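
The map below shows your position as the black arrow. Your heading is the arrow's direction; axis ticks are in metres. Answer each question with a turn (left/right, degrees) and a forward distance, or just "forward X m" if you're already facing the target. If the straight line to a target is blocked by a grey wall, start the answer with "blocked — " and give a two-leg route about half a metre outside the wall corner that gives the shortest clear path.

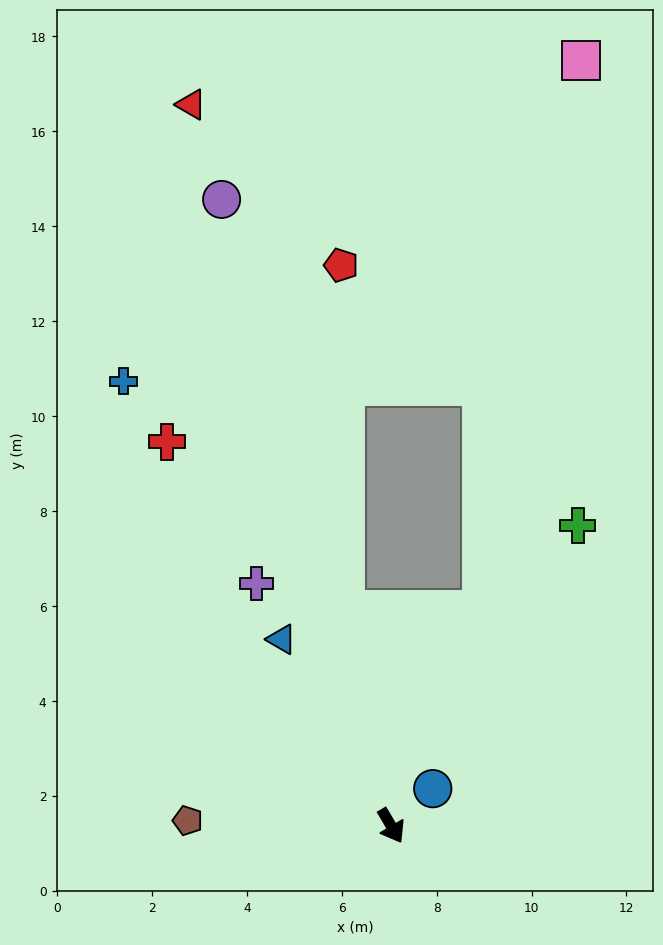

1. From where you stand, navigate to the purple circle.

turn left 165°, forward 13.7 m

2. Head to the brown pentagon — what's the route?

turn right 122°, forward 4.3 m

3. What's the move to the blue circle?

turn left 101°, forward 1.2 m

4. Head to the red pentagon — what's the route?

blocked — turn left 162°, forward 4.6 m, then turn right 12°, forward 7.3 m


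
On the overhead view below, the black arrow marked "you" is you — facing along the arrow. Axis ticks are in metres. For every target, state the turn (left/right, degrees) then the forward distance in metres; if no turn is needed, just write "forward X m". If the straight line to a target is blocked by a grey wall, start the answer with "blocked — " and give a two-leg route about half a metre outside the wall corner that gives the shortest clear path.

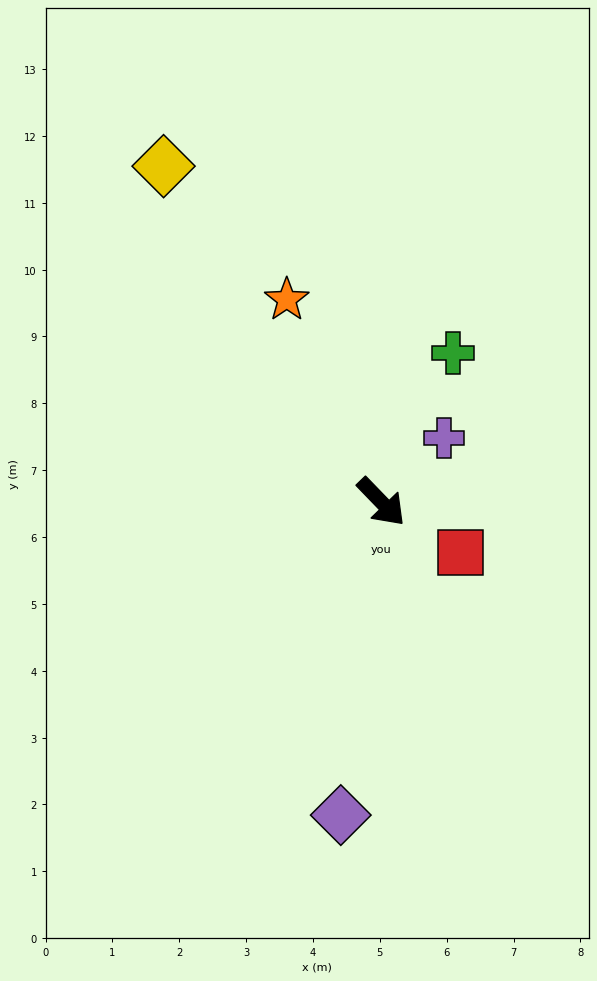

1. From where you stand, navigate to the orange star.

turn left 161°, forward 3.3 m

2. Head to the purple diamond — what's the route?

turn right 51°, forward 4.7 m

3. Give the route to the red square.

turn left 13°, forward 1.4 m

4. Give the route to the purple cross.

turn left 92°, forward 1.3 m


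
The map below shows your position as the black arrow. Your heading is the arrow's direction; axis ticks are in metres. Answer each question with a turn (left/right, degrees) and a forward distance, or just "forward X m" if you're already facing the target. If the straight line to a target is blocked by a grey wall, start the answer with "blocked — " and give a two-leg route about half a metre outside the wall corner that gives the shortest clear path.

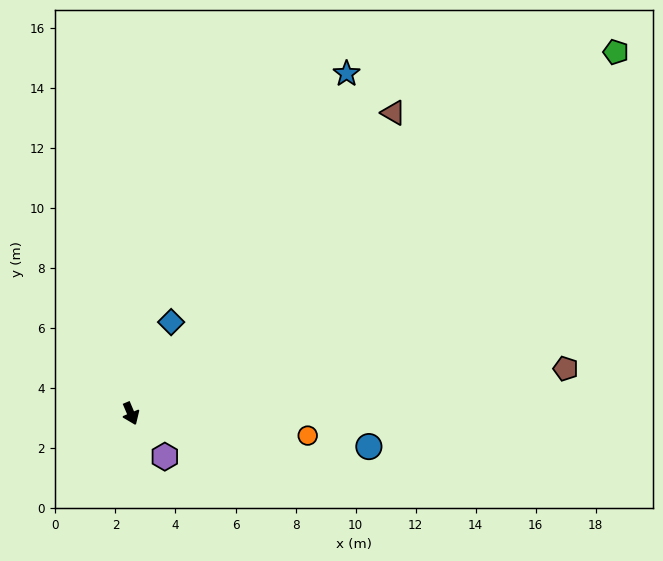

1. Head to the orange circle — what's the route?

turn left 60°, forward 5.9 m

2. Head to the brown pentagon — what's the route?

turn left 73°, forward 14.6 m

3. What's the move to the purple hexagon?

turn left 15°, forward 1.8 m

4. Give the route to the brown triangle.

turn left 116°, forward 13.3 m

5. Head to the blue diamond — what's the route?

turn left 133°, forward 3.3 m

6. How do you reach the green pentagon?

turn left 104°, forward 20.2 m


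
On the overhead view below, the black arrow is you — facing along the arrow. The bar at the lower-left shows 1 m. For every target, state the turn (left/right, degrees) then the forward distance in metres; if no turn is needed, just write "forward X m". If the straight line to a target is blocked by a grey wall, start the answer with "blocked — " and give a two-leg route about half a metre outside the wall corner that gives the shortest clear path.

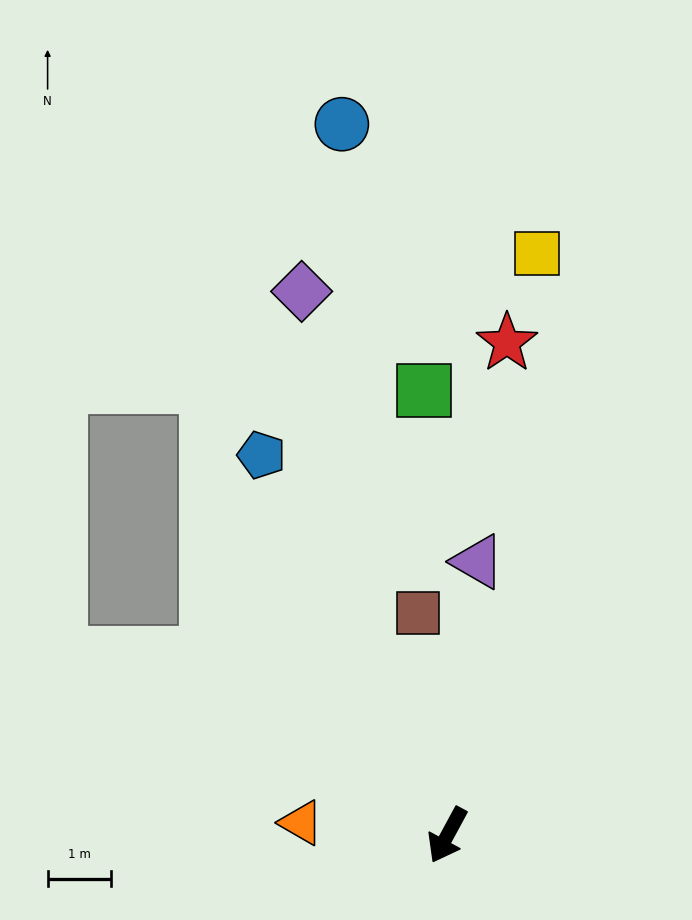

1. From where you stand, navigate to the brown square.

turn right 144°, forward 3.5 m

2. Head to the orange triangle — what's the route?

turn right 66°, forward 2.3 m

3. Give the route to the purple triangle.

turn right 158°, forward 4.3 m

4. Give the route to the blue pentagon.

turn right 125°, forward 6.7 m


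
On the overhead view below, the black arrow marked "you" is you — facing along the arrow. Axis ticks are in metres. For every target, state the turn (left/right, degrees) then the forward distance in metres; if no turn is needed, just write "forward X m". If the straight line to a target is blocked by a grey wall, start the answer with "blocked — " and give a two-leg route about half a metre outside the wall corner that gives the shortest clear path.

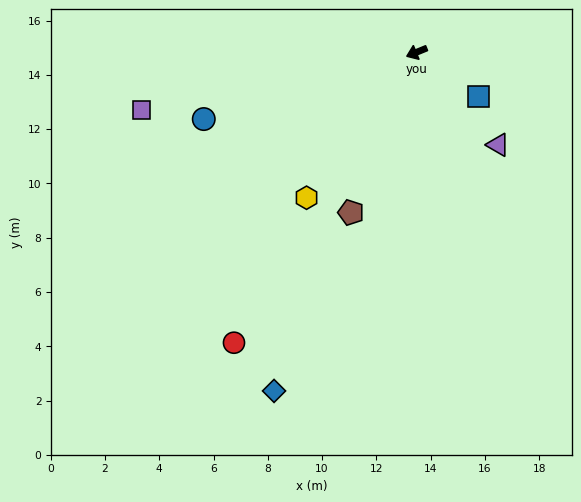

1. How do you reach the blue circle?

turn right 5°, forward 8.2 m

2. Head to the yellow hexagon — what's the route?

turn left 31°, forward 6.7 m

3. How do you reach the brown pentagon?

turn left 45°, forward 6.4 m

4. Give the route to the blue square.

turn left 123°, forward 2.8 m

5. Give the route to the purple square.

turn right 10°, forward 10.4 m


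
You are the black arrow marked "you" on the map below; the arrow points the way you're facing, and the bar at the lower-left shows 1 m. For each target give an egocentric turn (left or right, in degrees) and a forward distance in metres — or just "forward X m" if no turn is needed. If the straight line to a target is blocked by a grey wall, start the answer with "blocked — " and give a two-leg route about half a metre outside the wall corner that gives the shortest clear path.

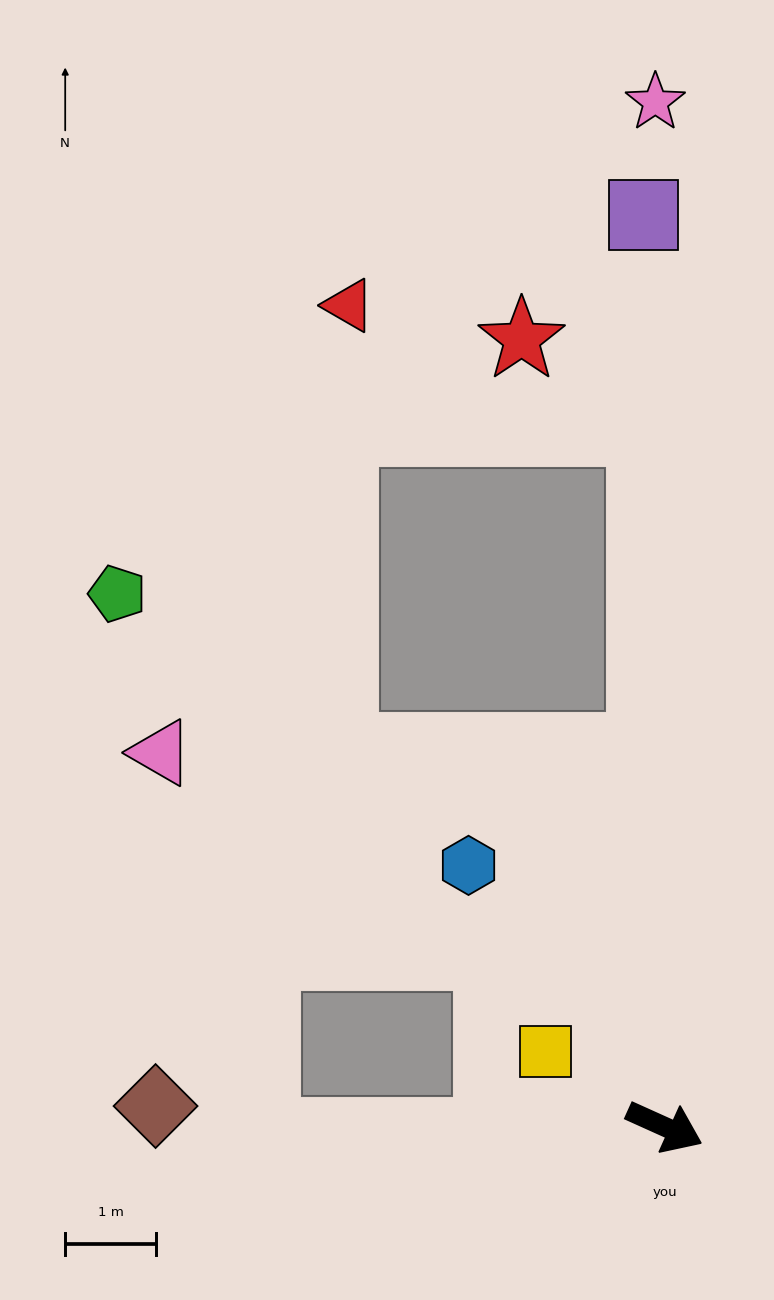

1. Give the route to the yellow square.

turn left 172°, forward 1.5 m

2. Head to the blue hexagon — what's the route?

turn left 151°, forward 3.6 m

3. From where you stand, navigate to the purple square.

turn left 116°, forward 10.0 m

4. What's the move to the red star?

blocked — turn left 116°, forward 7.7 m, then turn left 53°, forward 1.7 m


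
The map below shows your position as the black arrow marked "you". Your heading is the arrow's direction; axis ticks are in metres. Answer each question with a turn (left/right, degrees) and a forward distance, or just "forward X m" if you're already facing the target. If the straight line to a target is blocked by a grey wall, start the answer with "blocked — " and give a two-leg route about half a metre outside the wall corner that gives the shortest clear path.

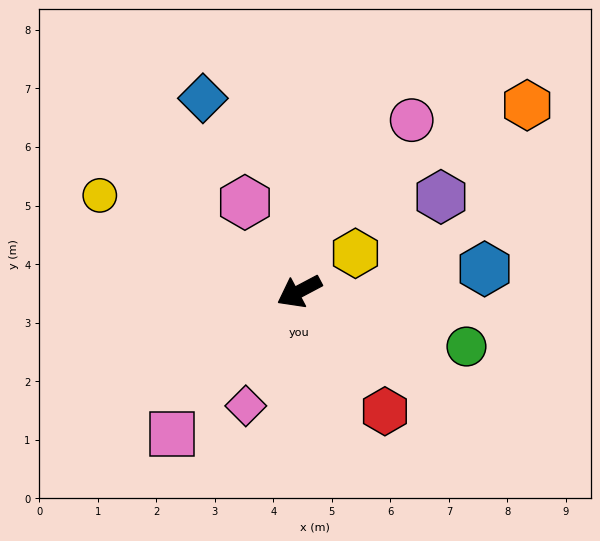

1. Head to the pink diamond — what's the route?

turn left 37°, forward 2.2 m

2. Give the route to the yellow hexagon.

turn right 174°, forward 1.2 m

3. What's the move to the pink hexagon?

turn right 87°, forward 1.8 m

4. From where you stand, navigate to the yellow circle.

turn right 54°, forward 3.8 m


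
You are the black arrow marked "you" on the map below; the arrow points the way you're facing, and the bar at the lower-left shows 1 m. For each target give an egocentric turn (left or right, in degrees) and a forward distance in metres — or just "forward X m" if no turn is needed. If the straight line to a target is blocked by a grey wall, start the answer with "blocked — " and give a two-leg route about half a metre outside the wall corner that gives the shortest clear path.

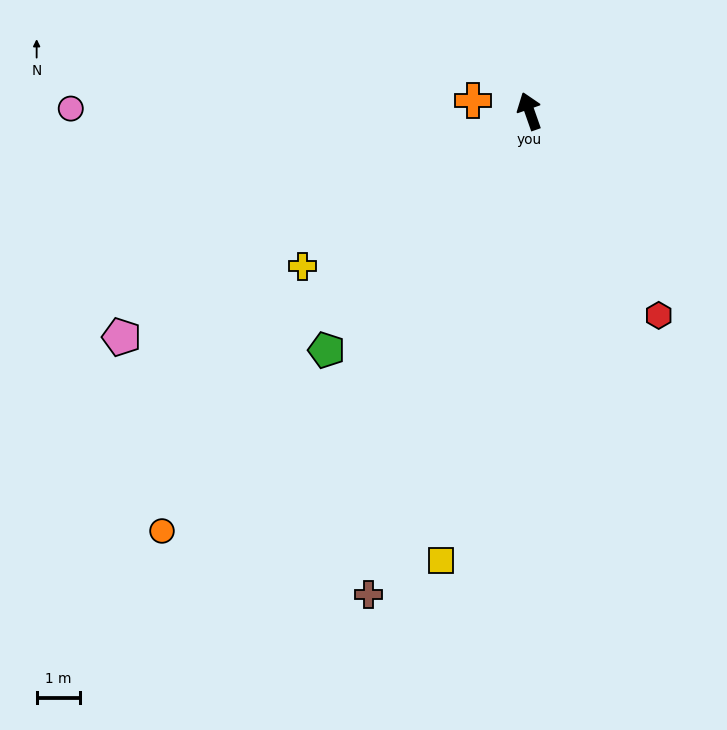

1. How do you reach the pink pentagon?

turn left 100°, forward 10.9 m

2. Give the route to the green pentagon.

turn left 120°, forward 7.3 m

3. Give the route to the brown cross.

turn left 142°, forward 11.9 m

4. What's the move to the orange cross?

turn left 60°, forward 1.3 m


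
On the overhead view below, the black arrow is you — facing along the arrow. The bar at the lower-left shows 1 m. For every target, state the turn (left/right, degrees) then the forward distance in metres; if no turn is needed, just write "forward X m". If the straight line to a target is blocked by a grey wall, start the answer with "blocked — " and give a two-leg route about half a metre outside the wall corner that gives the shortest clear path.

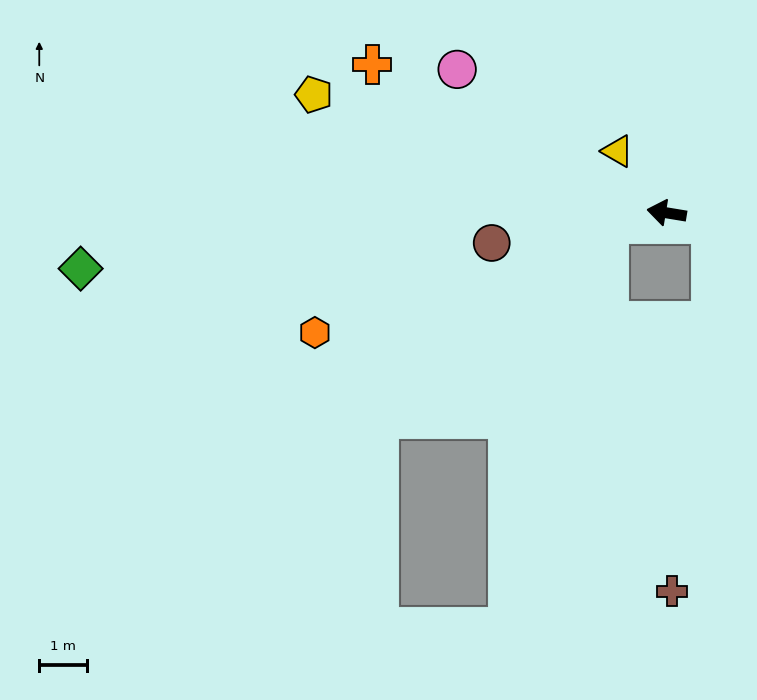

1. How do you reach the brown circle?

turn left 19°, forward 3.7 m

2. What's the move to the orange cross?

turn right 17°, forward 6.9 m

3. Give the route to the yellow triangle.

turn right 42°, forward 1.7 m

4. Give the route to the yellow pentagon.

turn right 9°, forward 7.8 m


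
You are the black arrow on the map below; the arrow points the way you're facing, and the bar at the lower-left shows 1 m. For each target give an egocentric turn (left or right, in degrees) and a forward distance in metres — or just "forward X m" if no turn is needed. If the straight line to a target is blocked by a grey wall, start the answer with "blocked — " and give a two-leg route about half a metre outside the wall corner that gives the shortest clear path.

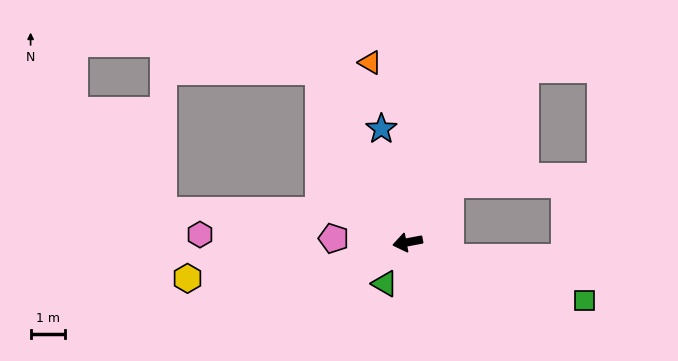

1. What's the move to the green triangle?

turn left 50°, forward 1.4 m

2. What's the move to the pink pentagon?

turn right 14°, forward 2.2 m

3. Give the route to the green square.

turn left 151°, forward 5.4 m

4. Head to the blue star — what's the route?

turn right 88°, forward 3.4 m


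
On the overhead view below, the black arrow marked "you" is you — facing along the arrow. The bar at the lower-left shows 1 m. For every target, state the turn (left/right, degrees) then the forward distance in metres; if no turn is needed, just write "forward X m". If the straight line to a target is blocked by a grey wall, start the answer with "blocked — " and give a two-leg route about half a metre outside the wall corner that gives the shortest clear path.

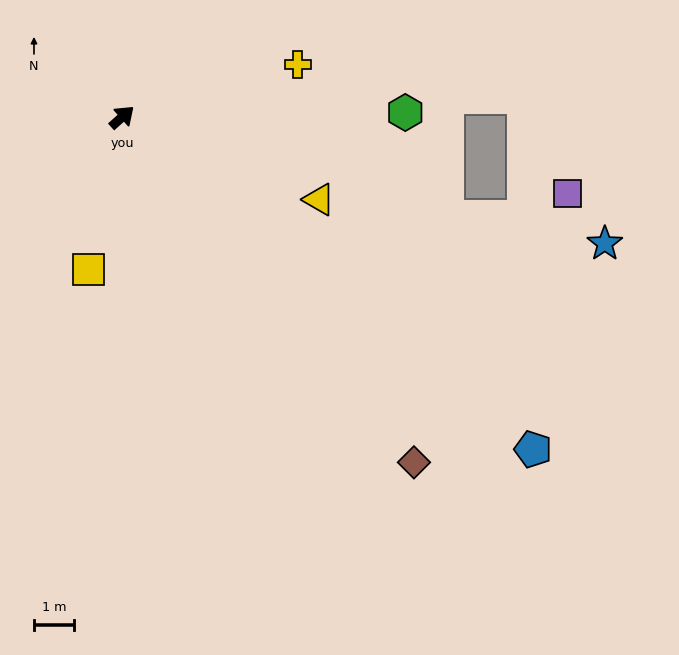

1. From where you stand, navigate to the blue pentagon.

turn right 81°, forward 13.3 m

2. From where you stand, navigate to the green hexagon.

turn right 41°, forward 7.1 m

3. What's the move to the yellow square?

turn right 144°, forward 3.9 m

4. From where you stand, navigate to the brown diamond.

turn right 92°, forward 11.4 m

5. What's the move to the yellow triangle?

turn right 65°, forward 5.4 m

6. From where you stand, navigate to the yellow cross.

turn right 25°, forward 4.6 m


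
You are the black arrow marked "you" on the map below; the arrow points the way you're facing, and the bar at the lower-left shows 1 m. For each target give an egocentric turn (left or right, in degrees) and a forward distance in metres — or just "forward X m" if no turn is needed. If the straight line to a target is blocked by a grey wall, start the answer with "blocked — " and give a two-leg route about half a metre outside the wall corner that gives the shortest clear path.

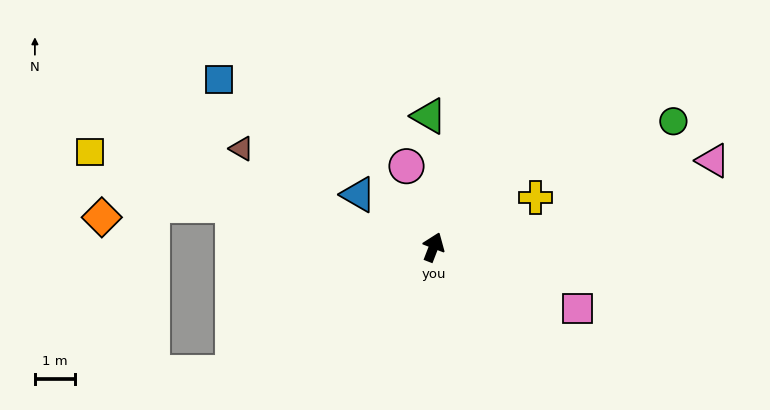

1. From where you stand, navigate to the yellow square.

turn left 96°, forward 8.8 m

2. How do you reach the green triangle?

turn left 23°, forward 3.2 m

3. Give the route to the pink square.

turn right 92°, forward 3.9 m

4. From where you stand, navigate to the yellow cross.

turn right 43°, forward 2.8 m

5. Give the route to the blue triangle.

turn left 76°, forward 2.3 m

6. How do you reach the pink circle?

turn left 40°, forward 2.1 m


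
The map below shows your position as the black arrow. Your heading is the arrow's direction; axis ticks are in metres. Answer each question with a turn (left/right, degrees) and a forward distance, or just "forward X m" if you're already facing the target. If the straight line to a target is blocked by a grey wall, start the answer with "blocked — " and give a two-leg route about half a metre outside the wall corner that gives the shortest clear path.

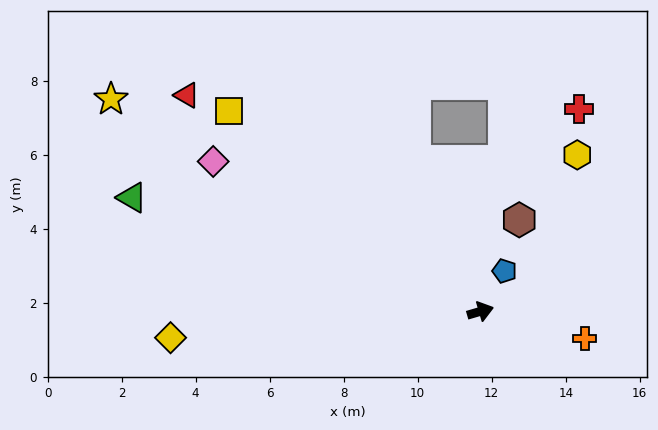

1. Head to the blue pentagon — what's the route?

turn left 43°, forward 1.3 m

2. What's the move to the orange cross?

turn right 31°, forward 2.9 m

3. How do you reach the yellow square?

turn left 125°, forward 8.7 m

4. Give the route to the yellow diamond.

turn left 169°, forward 8.4 m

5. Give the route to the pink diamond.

turn left 134°, forward 8.3 m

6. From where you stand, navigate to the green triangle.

turn left 146°, forward 9.9 m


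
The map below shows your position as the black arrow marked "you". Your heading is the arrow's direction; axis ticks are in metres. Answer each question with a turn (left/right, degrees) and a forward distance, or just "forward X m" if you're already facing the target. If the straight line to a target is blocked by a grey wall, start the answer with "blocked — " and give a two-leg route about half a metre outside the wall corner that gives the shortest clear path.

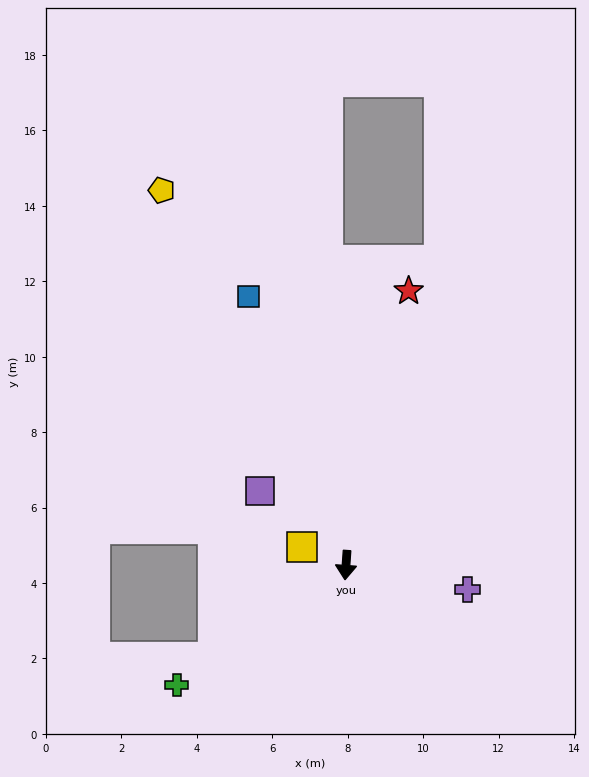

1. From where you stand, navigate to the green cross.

turn right 51°, forward 5.5 m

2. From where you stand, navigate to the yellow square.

turn right 109°, forward 1.3 m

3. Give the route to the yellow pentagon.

turn right 150°, forward 11.1 m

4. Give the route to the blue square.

turn right 156°, forward 7.6 m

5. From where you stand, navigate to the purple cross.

turn left 83°, forward 3.3 m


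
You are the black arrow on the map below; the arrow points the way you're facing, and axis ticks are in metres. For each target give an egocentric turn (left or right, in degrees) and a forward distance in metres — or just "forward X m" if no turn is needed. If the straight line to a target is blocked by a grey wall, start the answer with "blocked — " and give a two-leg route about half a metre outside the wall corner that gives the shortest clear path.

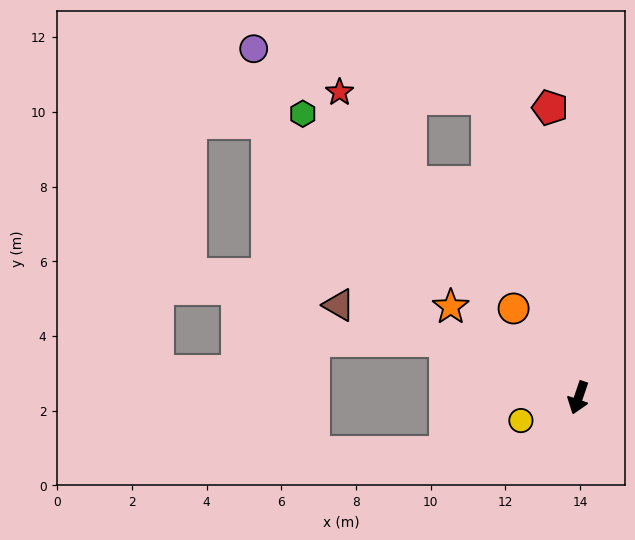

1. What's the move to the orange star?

turn right 107°, forward 4.2 m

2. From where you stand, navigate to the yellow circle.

turn right 50°, forward 1.7 m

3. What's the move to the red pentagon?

turn right 156°, forward 7.8 m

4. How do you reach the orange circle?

turn right 125°, forward 3.0 m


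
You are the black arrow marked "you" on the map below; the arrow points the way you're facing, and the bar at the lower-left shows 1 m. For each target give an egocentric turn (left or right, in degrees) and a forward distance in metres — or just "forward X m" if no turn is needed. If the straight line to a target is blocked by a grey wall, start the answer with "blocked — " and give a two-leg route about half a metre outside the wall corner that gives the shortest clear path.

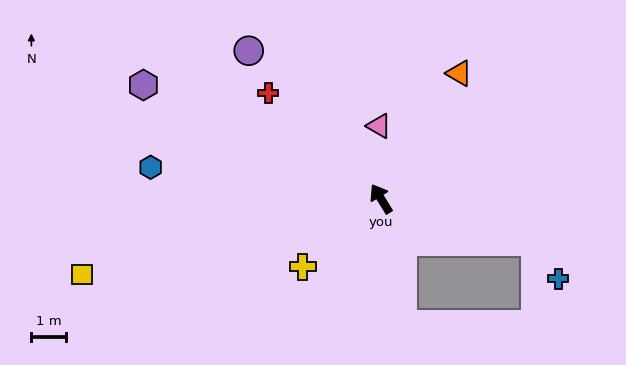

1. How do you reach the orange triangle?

turn right 64°, forward 4.3 m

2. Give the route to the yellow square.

turn left 73°, forward 8.9 m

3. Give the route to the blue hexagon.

turn left 51°, forward 6.7 m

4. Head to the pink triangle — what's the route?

turn right 30°, forward 2.1 m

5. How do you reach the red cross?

turn left 15°, forward 4.5 m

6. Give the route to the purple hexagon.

turn left 33°, forward 7.6 m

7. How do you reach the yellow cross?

turn left 99°, forward 3.0 m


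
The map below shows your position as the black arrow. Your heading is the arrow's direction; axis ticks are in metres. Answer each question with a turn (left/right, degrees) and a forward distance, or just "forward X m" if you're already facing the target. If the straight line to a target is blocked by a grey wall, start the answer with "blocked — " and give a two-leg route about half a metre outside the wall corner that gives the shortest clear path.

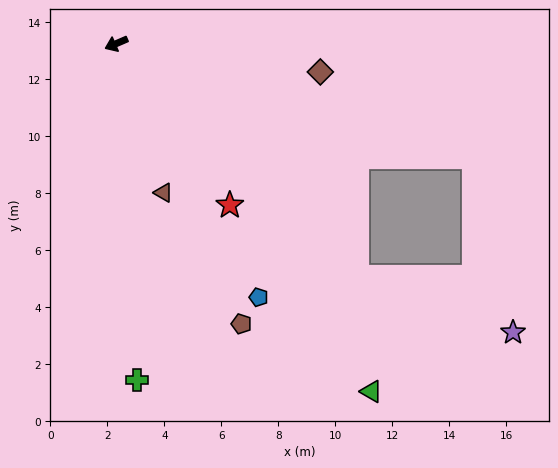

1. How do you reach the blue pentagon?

turn left 96°, forward 10.2 m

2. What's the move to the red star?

turn left 102°, forward 6.9 m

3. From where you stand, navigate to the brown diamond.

turn left 149°, forward 7.2 m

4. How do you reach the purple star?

blocked — turn left 113°, forward 11.8 m, then turn left 24°, forward 5.8 m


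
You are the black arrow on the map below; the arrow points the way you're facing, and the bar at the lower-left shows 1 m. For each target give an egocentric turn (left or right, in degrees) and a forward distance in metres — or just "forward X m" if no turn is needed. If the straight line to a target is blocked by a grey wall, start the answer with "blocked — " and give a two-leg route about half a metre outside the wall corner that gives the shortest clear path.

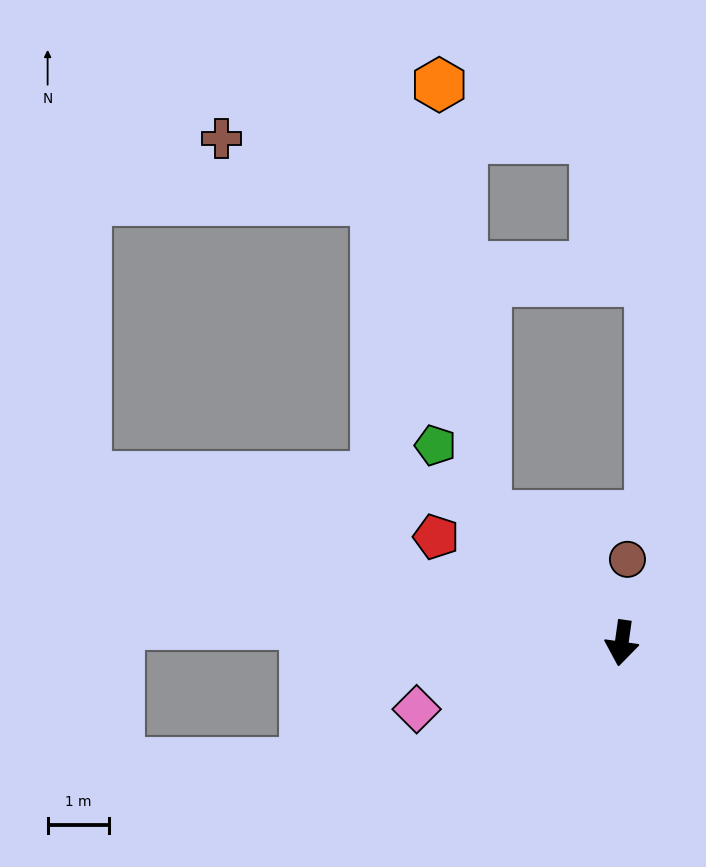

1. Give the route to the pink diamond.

turn right 64°, forward 3.5 m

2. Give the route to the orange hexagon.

blocked — turn right 125°, forward 3.0 m, then turn right 41°, forward 7.1 m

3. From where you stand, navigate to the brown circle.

turn right 176°, forward 1.4 m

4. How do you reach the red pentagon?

turn right 112°, forward 3.5 m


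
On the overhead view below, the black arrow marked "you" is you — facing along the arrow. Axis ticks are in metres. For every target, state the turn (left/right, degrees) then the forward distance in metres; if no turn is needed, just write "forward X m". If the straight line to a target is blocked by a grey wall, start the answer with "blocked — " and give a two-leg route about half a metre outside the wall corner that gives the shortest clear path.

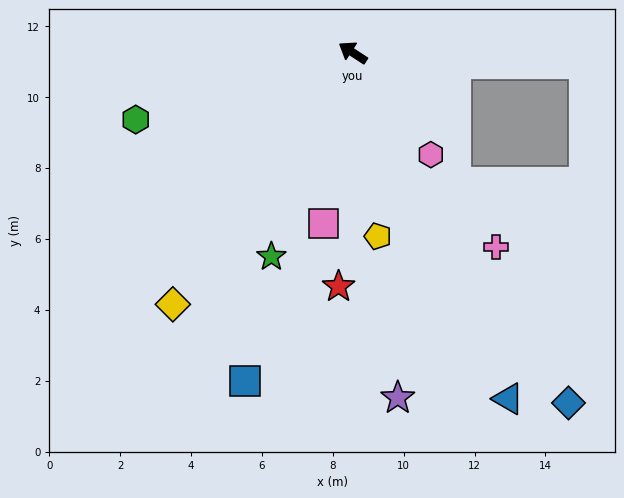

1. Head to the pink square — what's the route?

turn left 113°, forward 4.9 m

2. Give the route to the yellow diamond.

turn left 87°, forward 8.7 m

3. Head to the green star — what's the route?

turn left 101°, forward 6.2 m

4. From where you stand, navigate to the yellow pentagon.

turn left 131°, forward 5.2 m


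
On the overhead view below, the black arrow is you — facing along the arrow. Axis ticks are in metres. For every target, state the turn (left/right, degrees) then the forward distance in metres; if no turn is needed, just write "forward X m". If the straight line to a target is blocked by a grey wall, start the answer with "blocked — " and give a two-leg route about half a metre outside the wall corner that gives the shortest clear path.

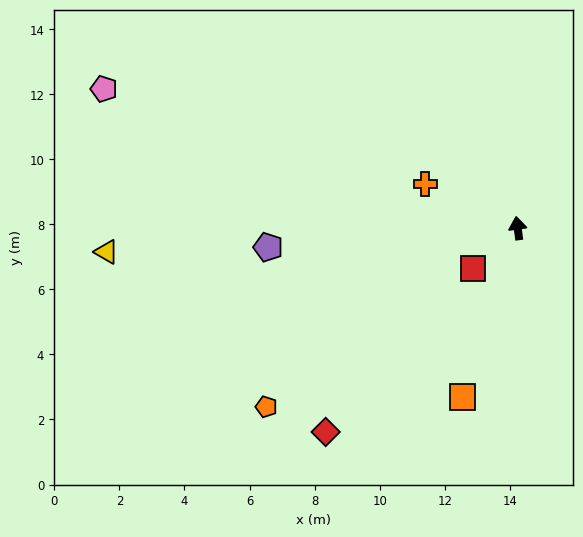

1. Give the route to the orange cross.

turn left 57°, forward 3.1 m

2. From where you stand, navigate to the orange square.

turn left 154°, forward 5.5 m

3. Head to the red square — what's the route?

turn left 125°, forward 1.9 m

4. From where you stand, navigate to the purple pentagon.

turn left 87°, forward 7.7 m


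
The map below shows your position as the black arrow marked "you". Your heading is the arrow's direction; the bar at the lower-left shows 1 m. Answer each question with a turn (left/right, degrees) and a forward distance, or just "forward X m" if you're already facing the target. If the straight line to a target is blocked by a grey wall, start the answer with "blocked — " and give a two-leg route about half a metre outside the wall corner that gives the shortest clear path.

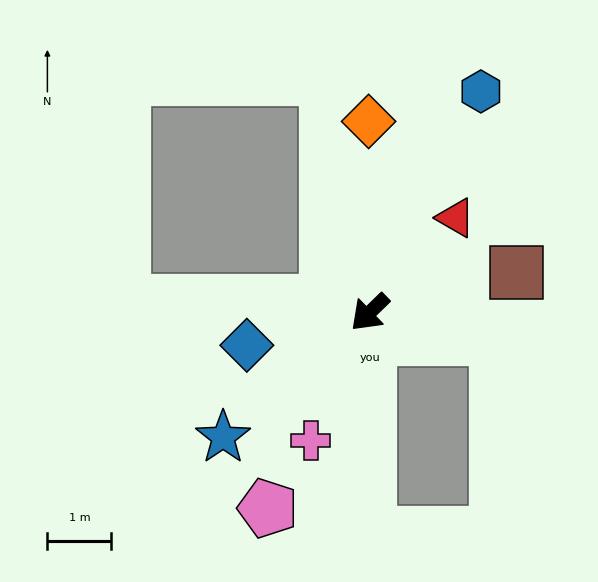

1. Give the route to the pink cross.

turn left 21°, forward 2.2 m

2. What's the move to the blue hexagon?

turn right 161°, forward 3.9 m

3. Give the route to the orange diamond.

turn right 134°, forward 3.0 m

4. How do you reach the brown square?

turn left 151°, forward 2.4 m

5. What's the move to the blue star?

turn right 4°, forward 3.0 m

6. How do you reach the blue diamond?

turn right 29°, forward 2.0 m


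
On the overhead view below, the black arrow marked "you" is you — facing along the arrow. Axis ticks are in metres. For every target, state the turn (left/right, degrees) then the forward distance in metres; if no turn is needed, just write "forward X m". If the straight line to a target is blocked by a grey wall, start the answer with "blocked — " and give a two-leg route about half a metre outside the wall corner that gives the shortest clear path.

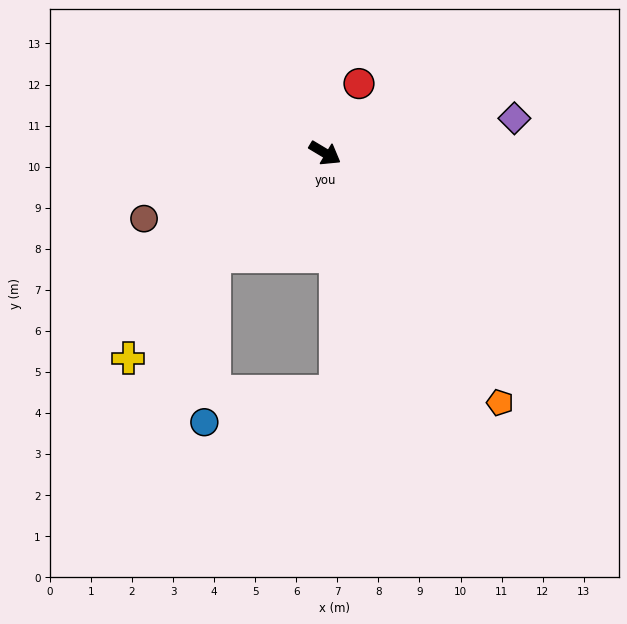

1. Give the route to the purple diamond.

turn left 41°, forward 4.7 m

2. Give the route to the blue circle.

blocked — turn right 107°, forward 3.7 m, then turn left 45°, forward 4.1 m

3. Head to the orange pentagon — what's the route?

turn right 24°, forward 7.4 m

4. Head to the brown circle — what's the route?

turn right 129°, forward 4.7 m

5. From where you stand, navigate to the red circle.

turn left 95°, forward 1.9 m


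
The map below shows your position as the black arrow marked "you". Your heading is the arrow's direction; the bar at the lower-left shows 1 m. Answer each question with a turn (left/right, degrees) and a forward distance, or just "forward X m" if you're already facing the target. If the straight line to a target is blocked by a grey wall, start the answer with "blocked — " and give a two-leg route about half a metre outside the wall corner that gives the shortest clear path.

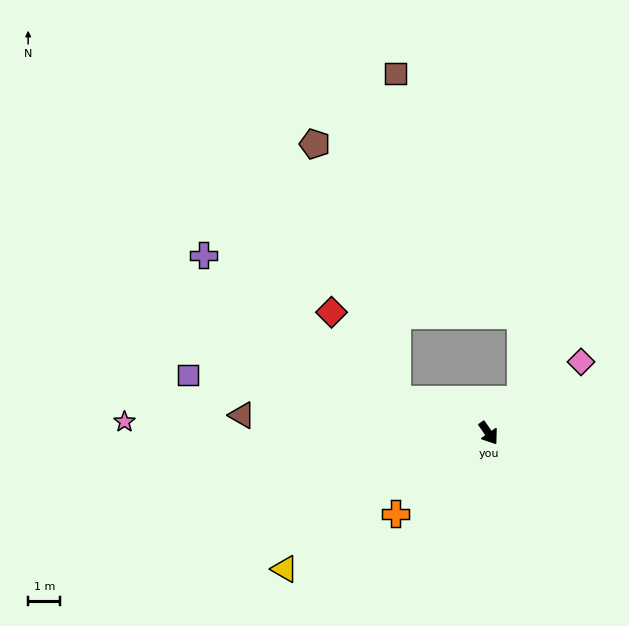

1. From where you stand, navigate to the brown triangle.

turn right 129°, forward 7.7 m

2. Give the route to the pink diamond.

turn left 93°, forward 3.6 m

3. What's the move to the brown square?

blocked — turn right 145°, forward 3.0 m, then turn right 70°, forward 10.2 m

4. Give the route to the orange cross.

turn right 84°, forward 3.8 m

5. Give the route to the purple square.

turn right 136°, forward 9.6 m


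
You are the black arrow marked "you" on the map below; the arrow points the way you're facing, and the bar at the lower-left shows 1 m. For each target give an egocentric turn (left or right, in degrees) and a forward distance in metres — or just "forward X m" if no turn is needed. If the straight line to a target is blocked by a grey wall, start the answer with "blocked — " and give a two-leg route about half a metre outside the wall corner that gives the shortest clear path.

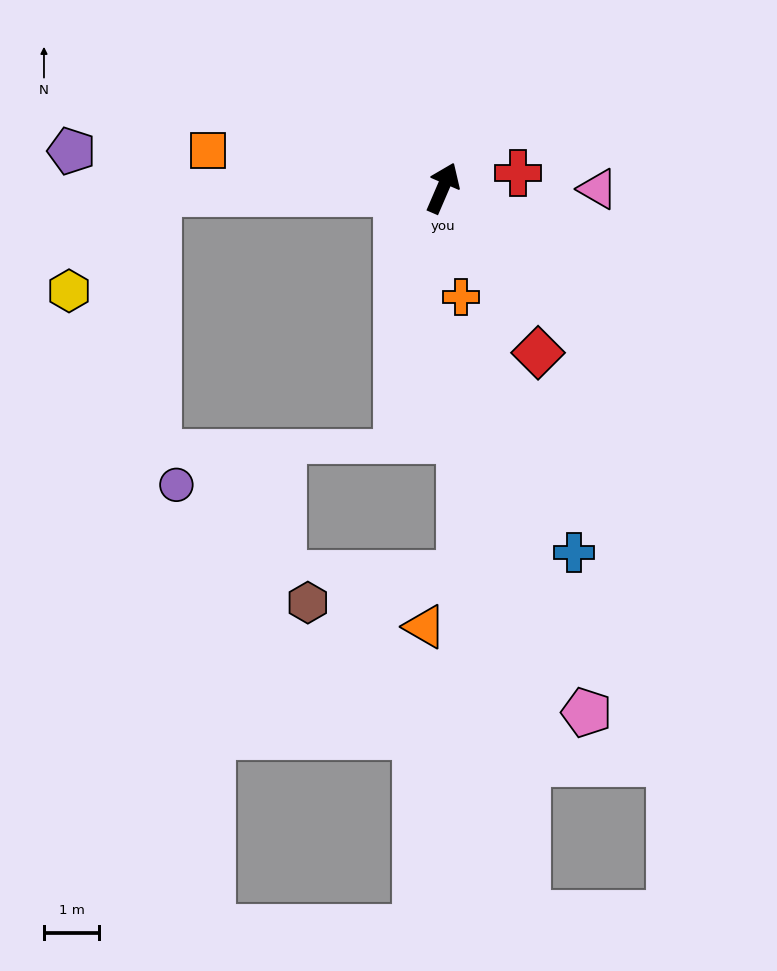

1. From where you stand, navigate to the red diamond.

turn right 127°, forward 3.4 m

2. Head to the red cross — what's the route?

turn right 55°, forward 1.4 m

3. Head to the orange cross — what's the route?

turn right 147°, forward 2.0 m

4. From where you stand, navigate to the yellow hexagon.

blocked — turn left 114°, forward 5.1 m, then turn left 47°, forward 2.4 m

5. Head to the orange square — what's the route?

turn left 104°, forward 4.3 m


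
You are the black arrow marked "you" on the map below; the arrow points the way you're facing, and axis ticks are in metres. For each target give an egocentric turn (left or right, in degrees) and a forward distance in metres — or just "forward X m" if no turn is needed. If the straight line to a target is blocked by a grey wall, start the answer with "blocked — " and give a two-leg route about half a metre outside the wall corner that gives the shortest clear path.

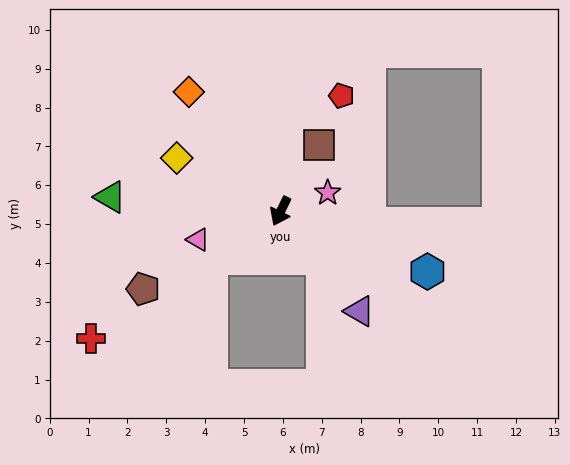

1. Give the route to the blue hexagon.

turn left 94°, forward 4.1 m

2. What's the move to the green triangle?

turn right 69°, forward 4.4 m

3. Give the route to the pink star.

turn left 137°, forward 1.3 m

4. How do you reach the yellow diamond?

turn right 91°, forward 3.0 m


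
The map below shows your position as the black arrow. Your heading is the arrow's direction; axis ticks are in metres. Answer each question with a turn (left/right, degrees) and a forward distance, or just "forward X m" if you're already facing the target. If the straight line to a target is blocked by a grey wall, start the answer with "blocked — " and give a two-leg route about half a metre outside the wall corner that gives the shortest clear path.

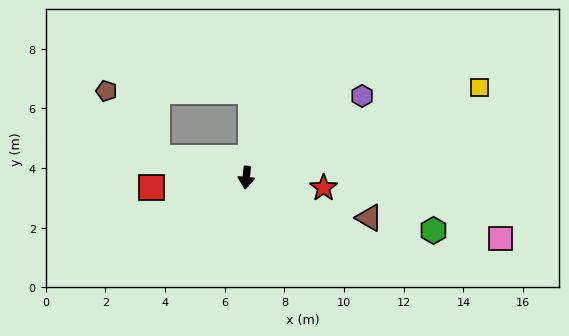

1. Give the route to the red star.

turn left 88°, forward 2.6 m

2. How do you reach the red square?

turn right 79°, forward 3.2 m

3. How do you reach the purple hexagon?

turn left 131°, forward 4.7 m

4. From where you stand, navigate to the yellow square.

turn left 117°, forward 8.4 m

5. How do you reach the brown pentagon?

blocked — turn right 97°, forward 3.1 m, then turn right 40°, forward 2.8 m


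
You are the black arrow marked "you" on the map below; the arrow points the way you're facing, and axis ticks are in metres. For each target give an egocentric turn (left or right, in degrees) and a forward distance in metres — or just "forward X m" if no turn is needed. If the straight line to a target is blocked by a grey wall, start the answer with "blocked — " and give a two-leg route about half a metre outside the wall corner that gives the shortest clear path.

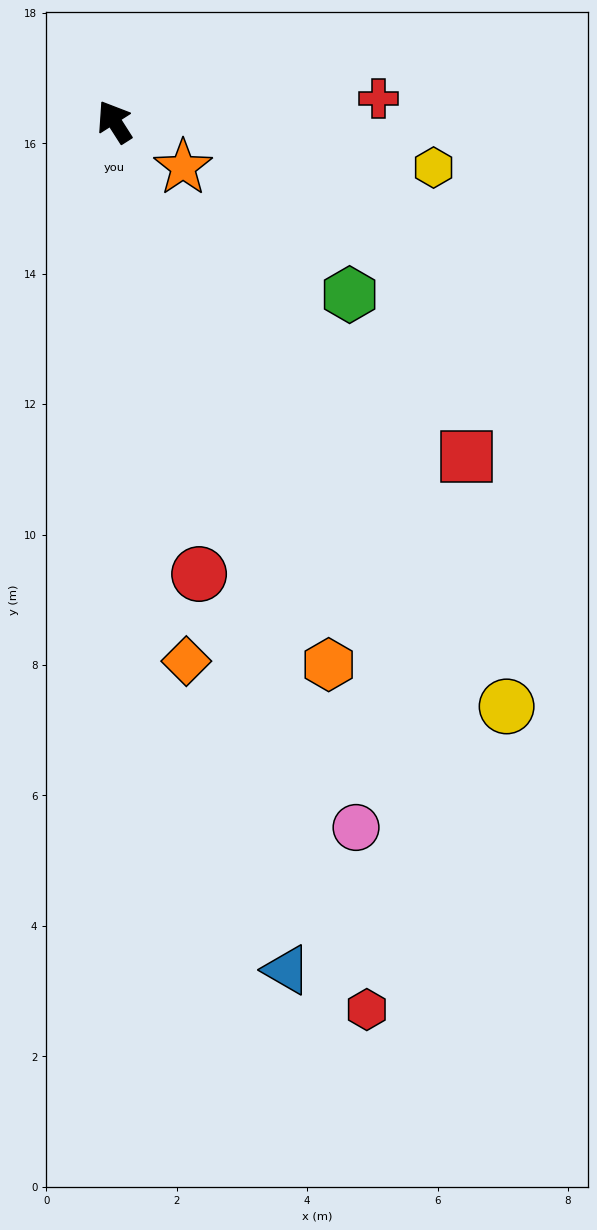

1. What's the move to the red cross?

turn right 117°, forward 4.1 m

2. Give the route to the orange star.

turn right 156°, forward 1.3 m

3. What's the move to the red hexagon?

turn left 163°, forward 14.2 m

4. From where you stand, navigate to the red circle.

turn left 158°, forward 7.1 m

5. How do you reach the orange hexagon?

turn left 169°, forward 9.0 m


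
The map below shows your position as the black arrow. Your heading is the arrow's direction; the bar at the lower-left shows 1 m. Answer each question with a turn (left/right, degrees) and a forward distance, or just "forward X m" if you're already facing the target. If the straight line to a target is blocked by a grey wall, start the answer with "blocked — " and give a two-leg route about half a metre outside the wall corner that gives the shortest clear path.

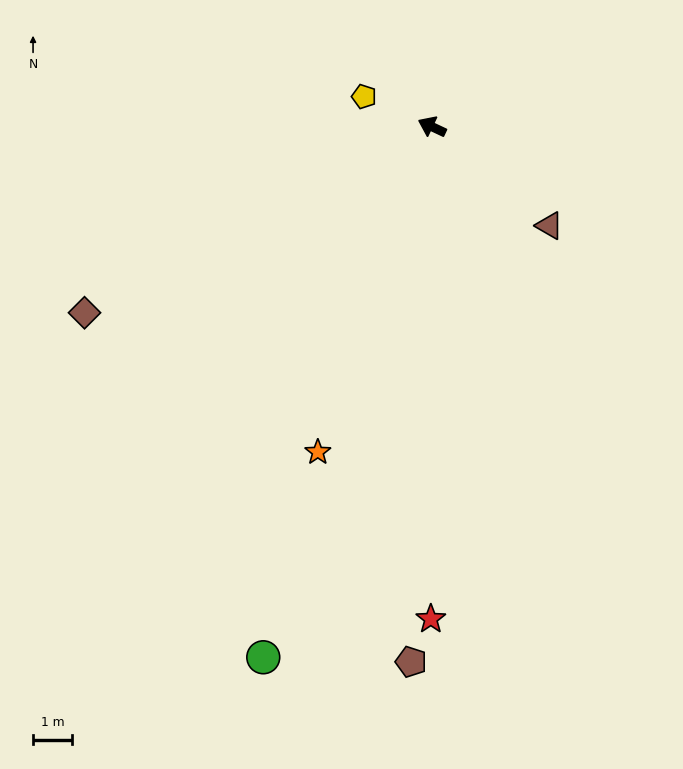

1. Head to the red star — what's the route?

turn left 115°, forward 12.7 m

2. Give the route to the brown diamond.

turn left 53°, forward 10.2 m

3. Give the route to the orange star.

turn left 96°, forward 8.9 m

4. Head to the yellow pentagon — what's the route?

forward 1.9 m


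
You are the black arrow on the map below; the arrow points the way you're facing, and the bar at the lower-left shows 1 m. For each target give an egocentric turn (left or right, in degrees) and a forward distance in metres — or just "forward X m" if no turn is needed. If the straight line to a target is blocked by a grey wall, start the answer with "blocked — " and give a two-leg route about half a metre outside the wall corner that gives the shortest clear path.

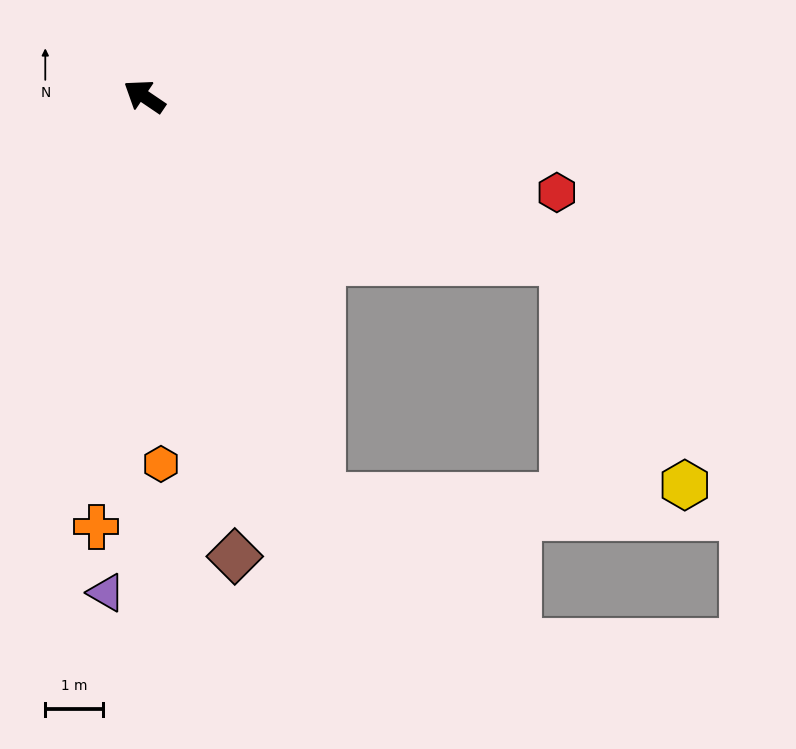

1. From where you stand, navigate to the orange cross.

turn left 118°, forward 7.5 m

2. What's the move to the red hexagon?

turn right 159°, forward 7.4 m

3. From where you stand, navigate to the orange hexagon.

turn left 127°, forward 6.4 m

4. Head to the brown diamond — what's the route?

turn left 135°, forward 8.2 m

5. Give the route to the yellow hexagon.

blocked — turn right 167°, forward 7.9 m, then turn right 41°, forward 4.4 m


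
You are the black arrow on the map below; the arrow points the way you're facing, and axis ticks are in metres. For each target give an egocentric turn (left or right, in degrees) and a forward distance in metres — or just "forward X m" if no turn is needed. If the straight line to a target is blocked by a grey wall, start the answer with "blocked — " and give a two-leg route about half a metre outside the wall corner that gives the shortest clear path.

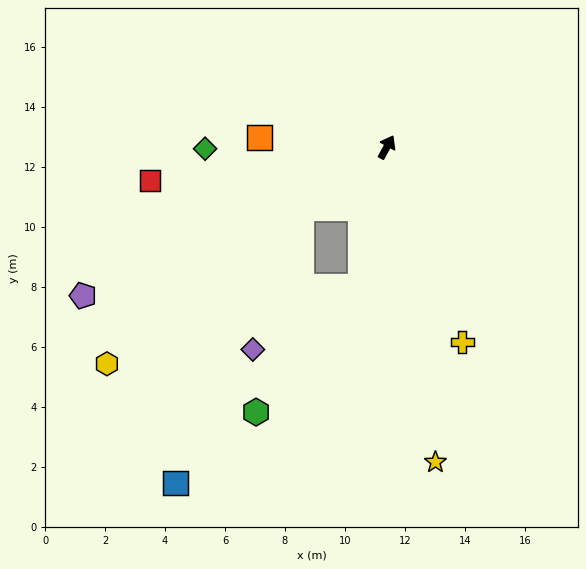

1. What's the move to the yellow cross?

turn right 130°, forward 7.0 m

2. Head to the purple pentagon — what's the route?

turn left 145°, forward 11.3 m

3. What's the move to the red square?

turn left 127°, forward 8.0 m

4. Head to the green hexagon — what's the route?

blocked — turn right 162°, forward 4.7 m, then turn right 29°, forward 5.5 m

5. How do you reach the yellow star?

turn right 143°, forward 10.6 m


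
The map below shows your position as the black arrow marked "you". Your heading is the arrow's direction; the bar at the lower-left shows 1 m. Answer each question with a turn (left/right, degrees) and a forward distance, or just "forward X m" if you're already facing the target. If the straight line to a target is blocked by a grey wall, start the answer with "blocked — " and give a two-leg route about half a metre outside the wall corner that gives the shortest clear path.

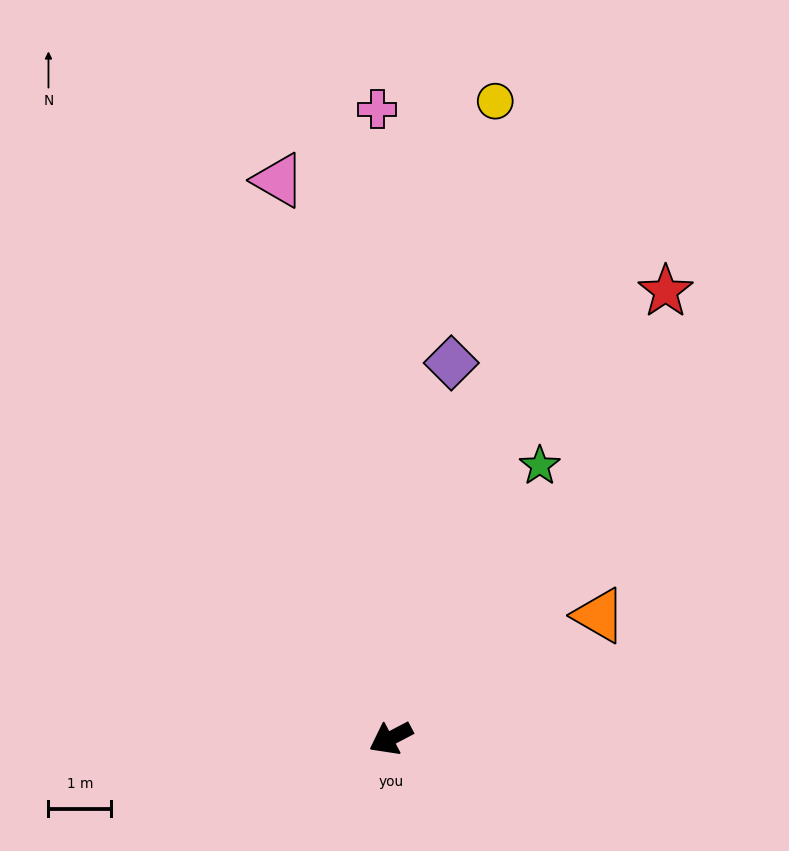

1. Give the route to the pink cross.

turn right 116°, forward 10.0 m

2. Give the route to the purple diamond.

turn right 127°, forward 6.1 m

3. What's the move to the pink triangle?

turn right 106°, forward 9.1 m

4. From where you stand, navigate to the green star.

turn right 146°, forward 5.0 m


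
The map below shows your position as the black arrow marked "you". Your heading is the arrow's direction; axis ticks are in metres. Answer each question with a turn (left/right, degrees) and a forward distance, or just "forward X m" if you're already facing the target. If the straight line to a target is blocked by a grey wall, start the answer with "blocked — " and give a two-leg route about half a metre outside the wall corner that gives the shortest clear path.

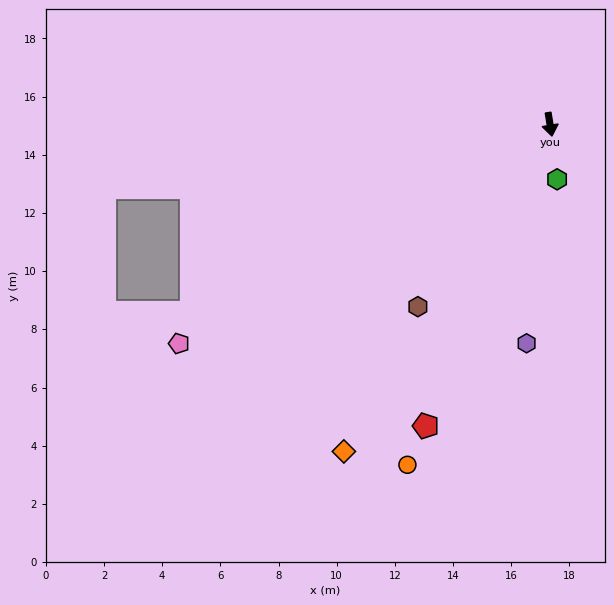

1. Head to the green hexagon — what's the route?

forward 1.9 m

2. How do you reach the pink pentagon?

turn right 69°, forward 14.8 m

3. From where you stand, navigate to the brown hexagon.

turn right 45°, forward 7.7 m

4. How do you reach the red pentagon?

turn right 32°, forward 11.2 m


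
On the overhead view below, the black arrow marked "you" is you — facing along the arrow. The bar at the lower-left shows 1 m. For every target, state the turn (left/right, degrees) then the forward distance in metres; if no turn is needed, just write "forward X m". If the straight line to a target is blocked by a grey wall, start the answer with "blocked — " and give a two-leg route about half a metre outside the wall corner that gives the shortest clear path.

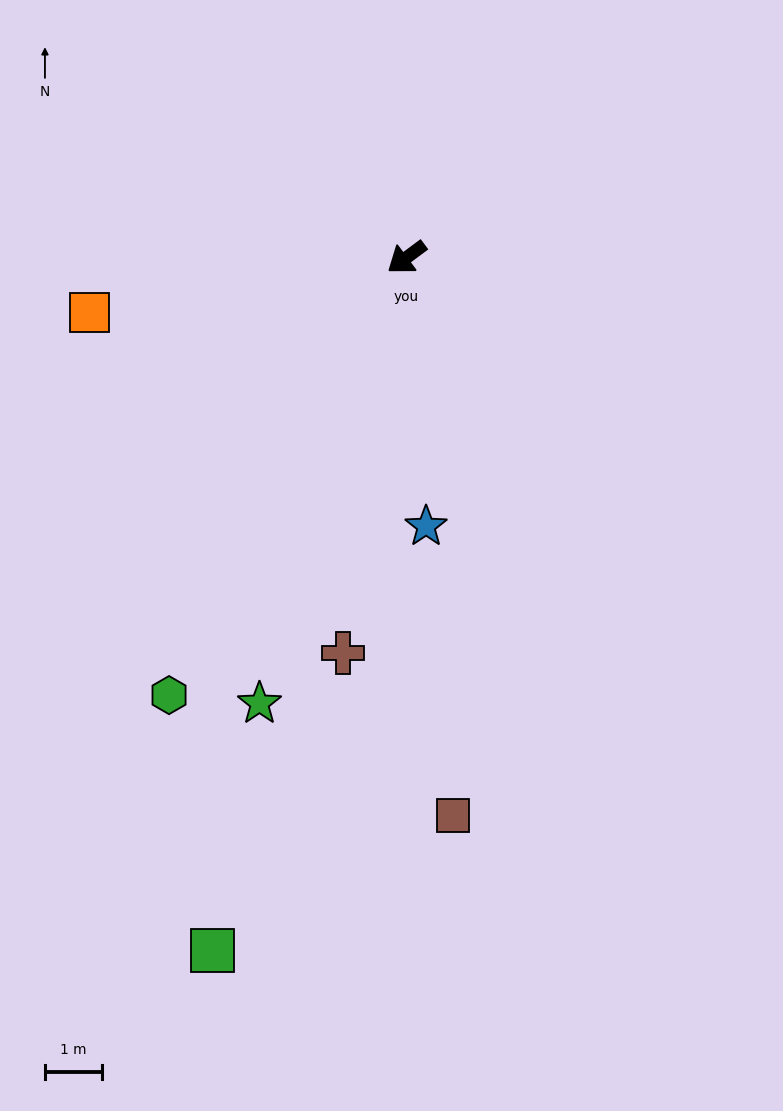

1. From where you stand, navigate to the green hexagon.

turn left 25°, forward 8.8 m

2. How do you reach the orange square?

turn right 27°, forward 5.7 m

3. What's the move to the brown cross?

turn left 44°, forward 7.1 m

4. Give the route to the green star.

turn left 35°, forward 8.3 m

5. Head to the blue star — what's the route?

turn left 58°, forward 4.8 m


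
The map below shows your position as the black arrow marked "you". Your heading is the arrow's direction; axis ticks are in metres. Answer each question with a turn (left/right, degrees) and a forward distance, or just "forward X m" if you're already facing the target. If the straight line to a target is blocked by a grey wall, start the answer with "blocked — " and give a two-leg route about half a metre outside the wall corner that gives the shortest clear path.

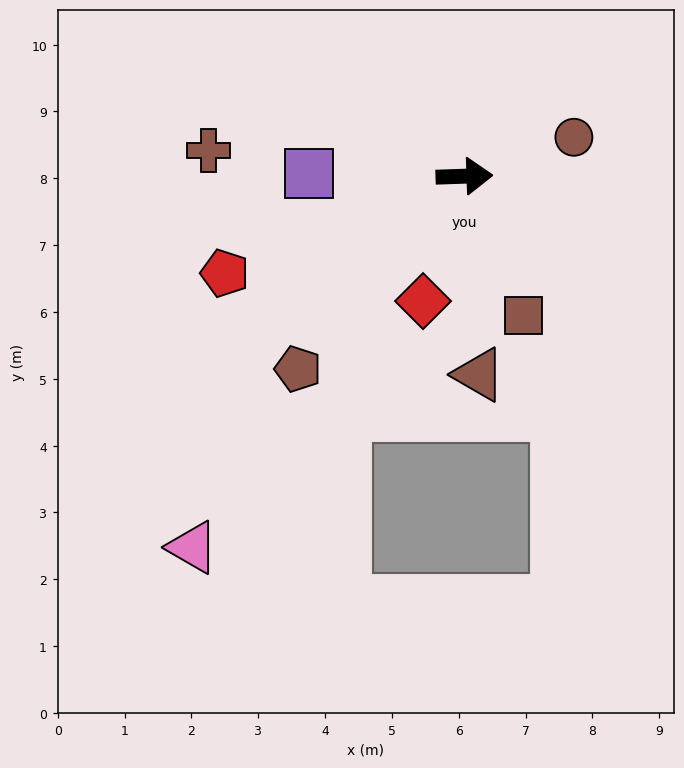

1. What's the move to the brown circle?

turn left 18°, forward 1.7 m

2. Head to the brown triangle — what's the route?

turn right 88°, forward 3.0 m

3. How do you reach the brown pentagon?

turn right 133°, forward 3.8 m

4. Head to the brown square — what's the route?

turn right 69°, forward 2.3 m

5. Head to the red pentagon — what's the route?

turn right 160°, forward 3.9 m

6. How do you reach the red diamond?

turn right 110°, forward 2.0 m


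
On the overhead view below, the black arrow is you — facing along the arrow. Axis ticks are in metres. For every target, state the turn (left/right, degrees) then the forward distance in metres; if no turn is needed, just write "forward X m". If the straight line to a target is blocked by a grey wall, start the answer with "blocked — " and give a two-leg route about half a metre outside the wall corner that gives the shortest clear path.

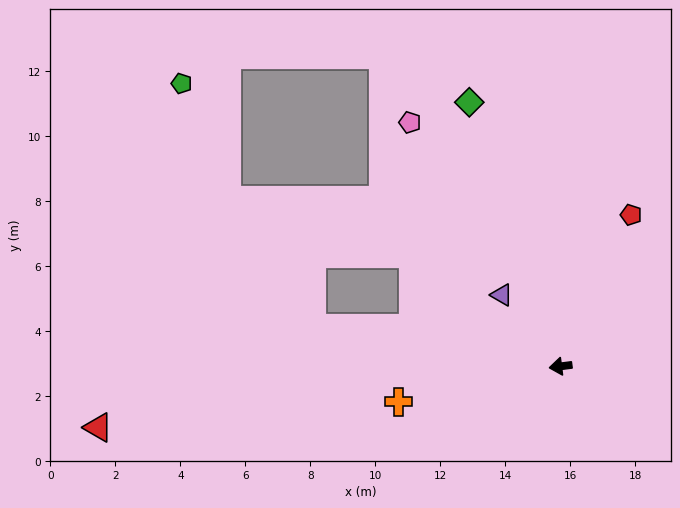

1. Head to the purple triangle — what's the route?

turn right 58°, forward 2.8 m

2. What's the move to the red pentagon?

turn right 122°, forward 5.1 m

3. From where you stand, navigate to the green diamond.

turn right 78°, forward 8.6 m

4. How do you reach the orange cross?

turn left 5°, forward 5.1 m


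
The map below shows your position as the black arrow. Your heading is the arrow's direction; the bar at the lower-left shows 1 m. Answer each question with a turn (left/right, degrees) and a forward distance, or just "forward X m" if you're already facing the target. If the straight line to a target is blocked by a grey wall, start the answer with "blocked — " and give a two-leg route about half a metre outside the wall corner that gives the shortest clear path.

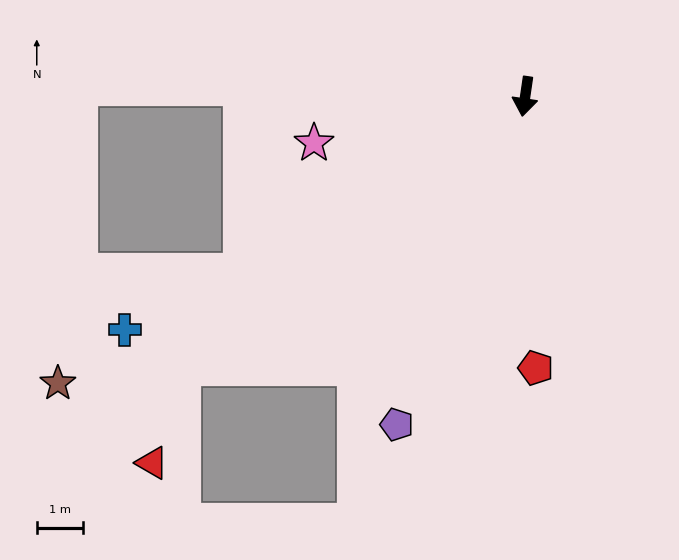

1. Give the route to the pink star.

turn right 69°, forward 4.7 m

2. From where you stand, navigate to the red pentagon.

turn left 11°, forward 5.9 m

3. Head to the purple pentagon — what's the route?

turn right 13°, forward 7.7 m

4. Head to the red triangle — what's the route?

blocked — turn right 44°, forward 9.5 m, then turn left 36°, forward 2.2 m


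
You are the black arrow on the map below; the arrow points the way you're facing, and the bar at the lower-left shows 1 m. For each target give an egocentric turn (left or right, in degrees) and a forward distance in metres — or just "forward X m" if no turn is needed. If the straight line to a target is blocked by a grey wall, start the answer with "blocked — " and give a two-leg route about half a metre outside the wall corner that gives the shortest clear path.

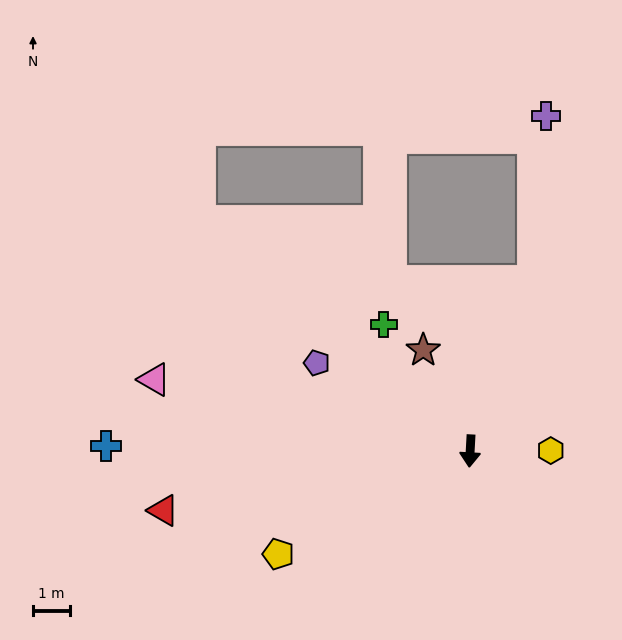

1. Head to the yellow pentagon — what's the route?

turn right 59°, forward 5.9 m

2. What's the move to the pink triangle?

turn right 100°, forward 8.8 m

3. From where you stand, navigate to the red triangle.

turn right 76°, forward 8.5 m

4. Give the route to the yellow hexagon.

turn left 93°, forward 2.2 m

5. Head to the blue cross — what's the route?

turn right 88°, forward 9.9 m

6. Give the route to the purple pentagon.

turn right 117°, forward 4.8 m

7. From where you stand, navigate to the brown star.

turn right 152°, forward 3.0 m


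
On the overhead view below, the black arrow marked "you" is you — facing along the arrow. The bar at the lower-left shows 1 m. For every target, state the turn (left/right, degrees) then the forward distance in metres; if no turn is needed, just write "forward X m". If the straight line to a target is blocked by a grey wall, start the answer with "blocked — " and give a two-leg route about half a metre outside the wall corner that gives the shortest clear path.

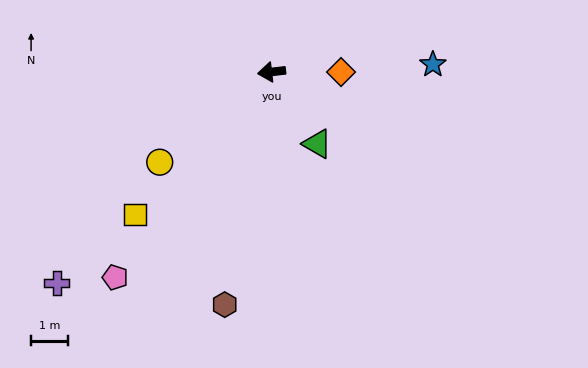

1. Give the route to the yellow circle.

turn left 32°, forward 3.9 m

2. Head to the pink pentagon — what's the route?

turn left 46°, forward 7.0 m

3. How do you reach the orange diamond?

turn left 173°, forward 1.9 m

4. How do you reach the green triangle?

turn left 116°, forward 2.3 m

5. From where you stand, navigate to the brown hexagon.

turn left 72°, forward 6.4 m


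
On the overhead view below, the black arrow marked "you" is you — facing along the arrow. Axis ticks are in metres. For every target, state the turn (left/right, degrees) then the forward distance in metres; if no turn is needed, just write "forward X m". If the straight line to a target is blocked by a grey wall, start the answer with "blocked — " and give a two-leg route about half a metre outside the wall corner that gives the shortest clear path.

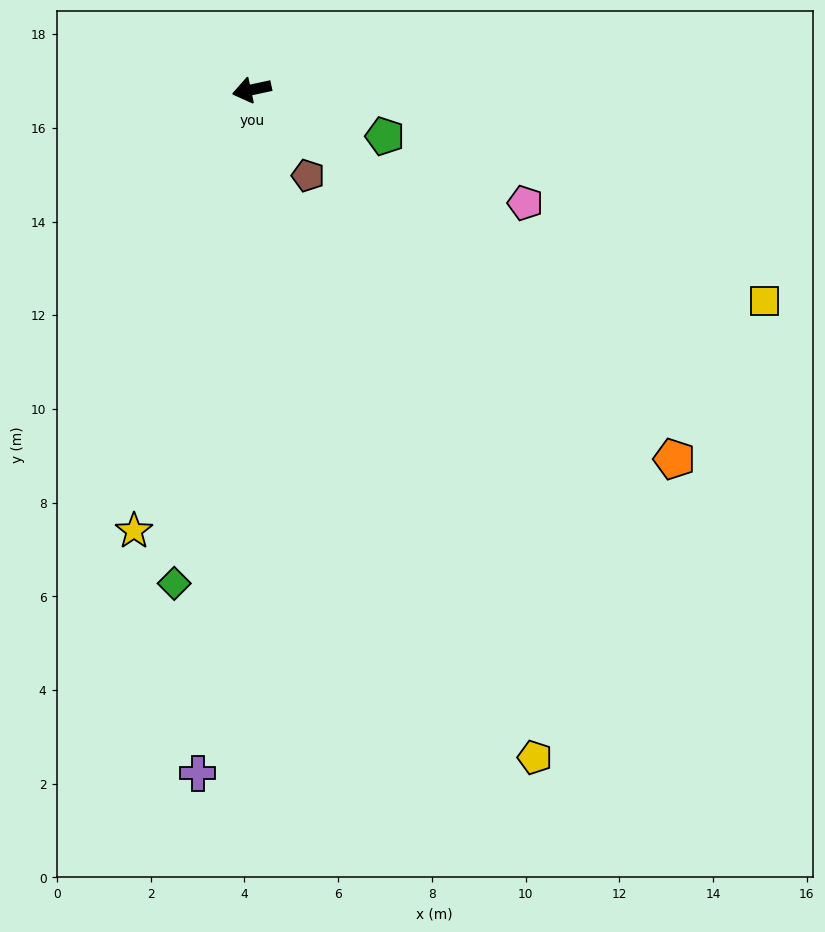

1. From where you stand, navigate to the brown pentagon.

turn left 111°, forward 2.2 m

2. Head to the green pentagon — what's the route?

turn left 149°, forward 3.0 m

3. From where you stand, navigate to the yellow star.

turn left 63°, forward 9.7 m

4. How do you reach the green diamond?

turn left 69°, forward 10.7 m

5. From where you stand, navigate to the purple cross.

turn left 73°, forward 14.6 m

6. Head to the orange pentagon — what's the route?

turn left 127°, forward 12.0 m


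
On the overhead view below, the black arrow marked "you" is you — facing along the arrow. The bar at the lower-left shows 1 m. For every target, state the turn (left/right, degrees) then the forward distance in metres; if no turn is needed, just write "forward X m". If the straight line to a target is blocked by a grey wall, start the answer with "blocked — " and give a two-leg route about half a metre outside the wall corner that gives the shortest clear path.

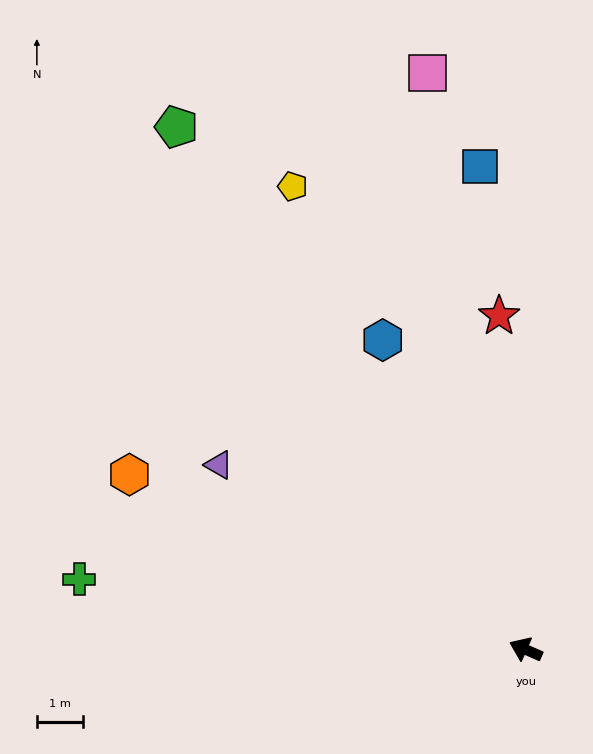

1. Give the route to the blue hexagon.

turn right 42°, forward 7.4 m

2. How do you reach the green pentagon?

turn right 33°, forward 13.6 m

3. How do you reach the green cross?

turn left 15°, forward 9.8 m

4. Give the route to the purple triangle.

turn right 7°, forward 7.7 m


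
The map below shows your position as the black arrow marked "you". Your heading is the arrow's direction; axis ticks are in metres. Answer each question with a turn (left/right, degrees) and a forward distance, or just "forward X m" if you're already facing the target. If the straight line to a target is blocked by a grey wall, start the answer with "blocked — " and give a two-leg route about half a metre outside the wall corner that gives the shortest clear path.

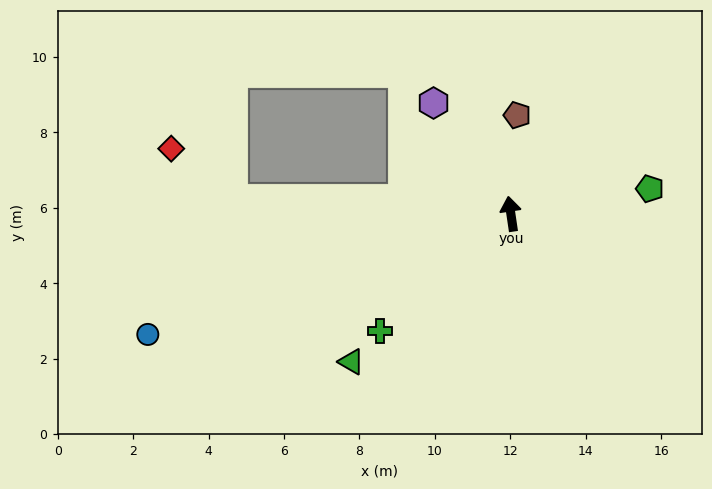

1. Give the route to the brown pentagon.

turn right 12°, forward 2.6 m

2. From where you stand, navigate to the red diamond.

blocked — turn left 79°, forward 7.4 m, then turn right 37°, forward 2.1 m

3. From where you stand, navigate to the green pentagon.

turn right 88°, forward 3.7 m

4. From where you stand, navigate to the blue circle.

turn left 100°, forward 10.1 m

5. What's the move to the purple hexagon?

turn left 27°, forward 3.6 m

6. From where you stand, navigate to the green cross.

turn left 123°, forward 4.7 m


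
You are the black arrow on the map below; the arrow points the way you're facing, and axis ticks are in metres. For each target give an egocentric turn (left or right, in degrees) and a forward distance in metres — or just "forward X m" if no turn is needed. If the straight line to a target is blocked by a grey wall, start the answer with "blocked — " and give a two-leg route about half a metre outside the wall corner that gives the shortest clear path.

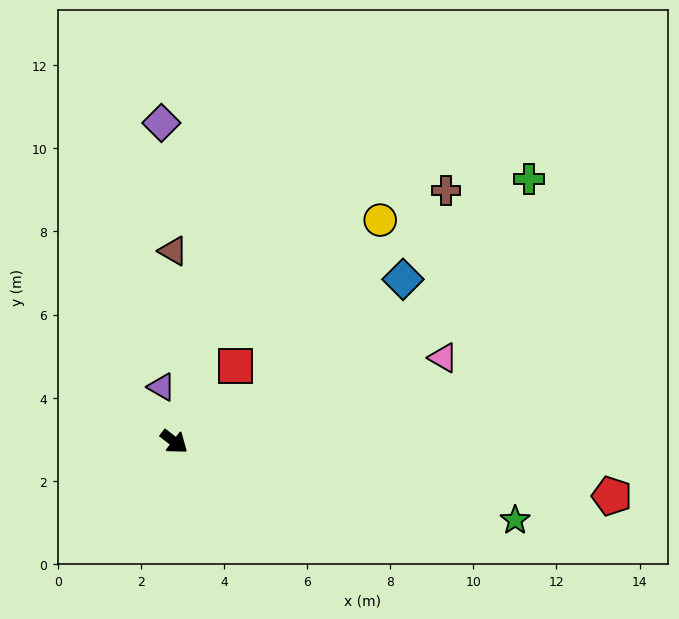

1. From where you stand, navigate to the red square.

turn left 89°, forward 2.3 m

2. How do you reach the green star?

turn left 25°, forward 8.4 m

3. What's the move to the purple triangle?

turn left 141°, forward 1.4 m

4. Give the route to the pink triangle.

turn left 55°, forward 6.8 m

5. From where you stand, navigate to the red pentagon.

turn left 31°, forward 10.6 m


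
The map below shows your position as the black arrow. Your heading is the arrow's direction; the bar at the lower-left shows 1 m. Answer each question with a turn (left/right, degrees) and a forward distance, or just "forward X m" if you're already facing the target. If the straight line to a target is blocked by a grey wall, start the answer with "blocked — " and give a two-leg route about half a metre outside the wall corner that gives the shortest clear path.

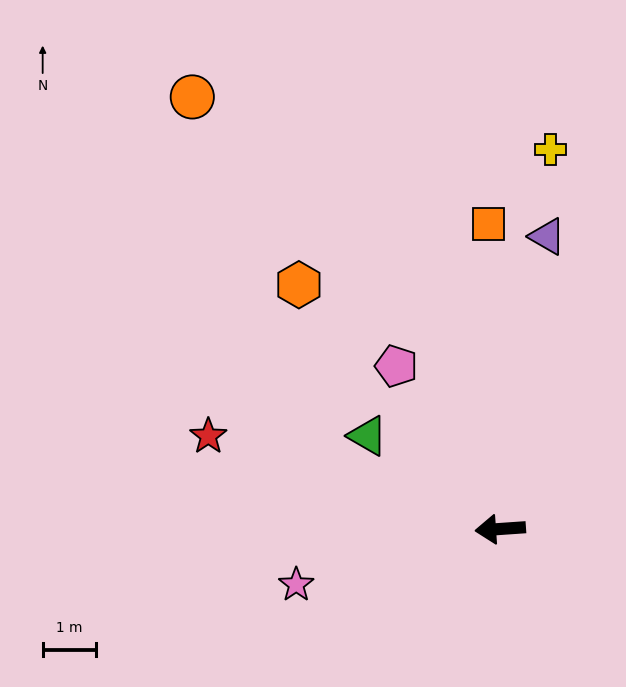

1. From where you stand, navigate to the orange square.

turn right 92°, forward 5.8 m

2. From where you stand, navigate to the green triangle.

turn right 39°, forward 3.1 m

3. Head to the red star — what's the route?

turn right 22°, forward 5.8 m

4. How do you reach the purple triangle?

turn right 103°, forward 5.6 m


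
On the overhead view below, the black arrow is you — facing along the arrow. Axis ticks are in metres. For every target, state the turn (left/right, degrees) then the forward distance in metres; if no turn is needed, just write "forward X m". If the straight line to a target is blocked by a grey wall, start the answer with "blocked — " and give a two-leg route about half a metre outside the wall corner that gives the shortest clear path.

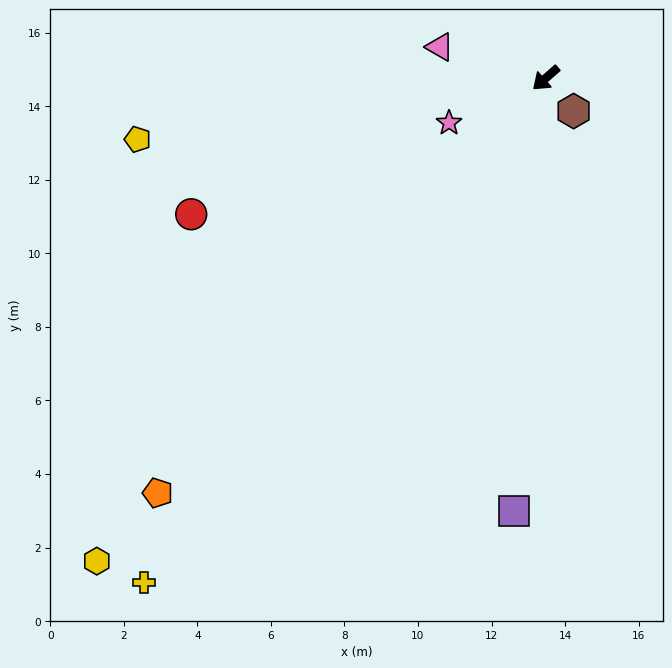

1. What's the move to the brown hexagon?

turn left 89°, forward 1.2 m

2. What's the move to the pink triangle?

turn right 58°, forward 3.0 m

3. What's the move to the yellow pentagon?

turn right 33°, forward 11.2 m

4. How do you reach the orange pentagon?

turn left 6°, forward 15.4 m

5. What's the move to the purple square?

turn left 44°, forward 11.8 m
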